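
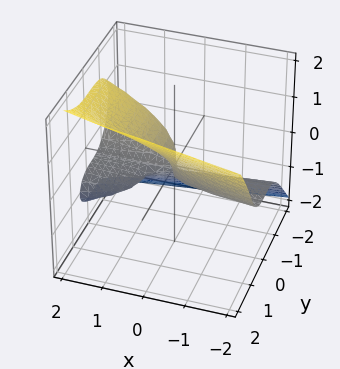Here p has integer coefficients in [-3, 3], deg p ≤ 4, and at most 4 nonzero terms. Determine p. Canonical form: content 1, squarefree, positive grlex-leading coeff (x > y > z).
1. deg p = 3.
2. Observable constraints: one y-axis crossing is at y = 0; it meets the z-axis at z = 0 (among the integer gridlines); it meets the x-axis at x = 0 (among the integer gridlines).
3. Solving for integer coefficients yields p as stated.

3*y^3 - 3*z^3 + 3*x*z + x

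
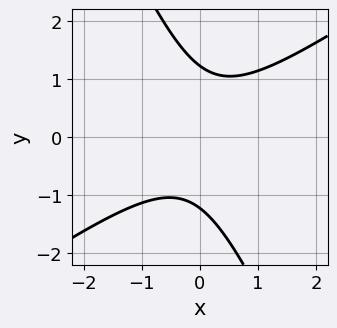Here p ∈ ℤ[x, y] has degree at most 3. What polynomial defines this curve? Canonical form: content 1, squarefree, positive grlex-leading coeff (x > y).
3*x^2 - 3*x*y - 2*y^2 + 3

Degree: a generic line meets the curve in up to 2 points, so deg p = 2.
From the axis intercepts and sections: it misses every integer gridline on the x-axis.
Matching integer coefficients to the picture gives p.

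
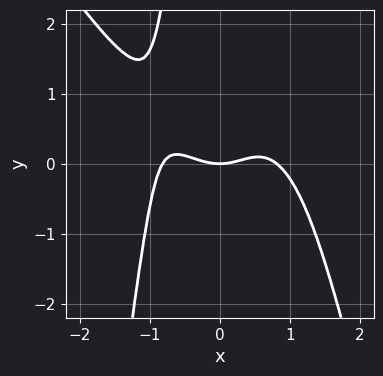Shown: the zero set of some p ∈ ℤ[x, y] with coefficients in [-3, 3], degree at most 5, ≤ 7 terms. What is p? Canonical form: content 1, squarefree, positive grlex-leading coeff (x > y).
3*x^4 + 2*x^3*y + x*y^2 - 2*x^2 + 3*y

1. deg p = 4.
2. Checking where it meets the axes: one y-axis crossing is at y = 0; it crosses the x-axis at the gridline x = 0.
3. Matching integer coefficients to the picture gives p.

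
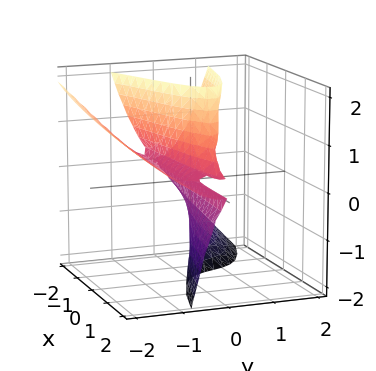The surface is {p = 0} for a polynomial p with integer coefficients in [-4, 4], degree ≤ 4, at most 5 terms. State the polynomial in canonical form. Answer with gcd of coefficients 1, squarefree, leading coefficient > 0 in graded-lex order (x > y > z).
x*z^2 + 3*y^3 + 3*y^2*z - 3*y*z

Degree: the shape is more complex than any degree-2 surface, so deg p = 3.
Reading off the gridlines: every point of the x-axis in the box is on the surface; the visible z-axis segment lies entirely on the surface; one y-axis crossing is at y = 0.
Fitting integer coefficients to these (and the overall shape) gives p.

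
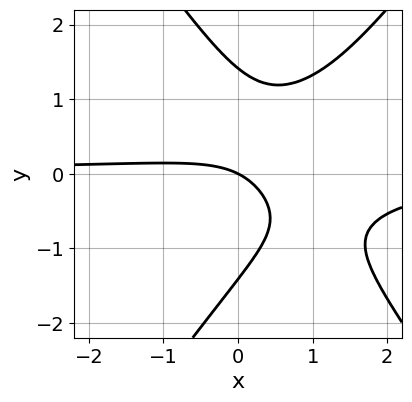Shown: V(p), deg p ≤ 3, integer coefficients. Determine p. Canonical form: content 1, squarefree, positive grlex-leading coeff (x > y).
First, the degree is 3 — no degree-2 curve has this shape.
Then, reading off the gridlines: it crosses the y-axis at the gridline y = 0; it crosses the x-axis at the gridline x = 0.
Finally, fitting integer coefficients to these (and the overall shape) gives p.

2*x^2*y - y^3 - 3*x*y + x + 2*y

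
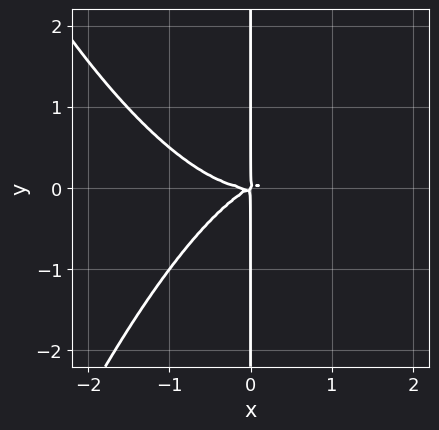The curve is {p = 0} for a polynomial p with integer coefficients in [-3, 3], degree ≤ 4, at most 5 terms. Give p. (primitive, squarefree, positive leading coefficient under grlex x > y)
x^4 - x^2*y + 2*x*y^2

The degree is 4 — no degree-3 curve has this shape.
From the axis intercepts and sections: every point of the y-axis in the box is on the curve.
Together with the visible shape, these determine p as stated.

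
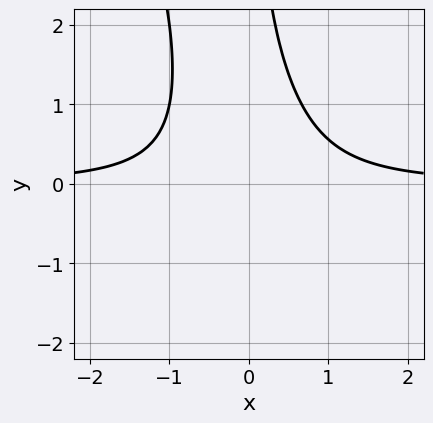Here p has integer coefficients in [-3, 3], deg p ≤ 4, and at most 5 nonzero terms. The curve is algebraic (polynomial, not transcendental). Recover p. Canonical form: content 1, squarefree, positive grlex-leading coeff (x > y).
Degree: the shape is more complex than any degree-2 curve, so deg p = 3.
Checking where it meets the axes: the curve avoids every integer y-axis point in the box; the curve avoids every integer x-axis point in the box.
The integer polynomial consistent with all of this is the stated p.

3*x^2*y + x*y^2 - 2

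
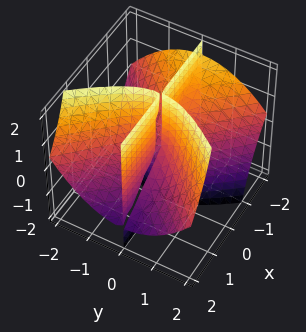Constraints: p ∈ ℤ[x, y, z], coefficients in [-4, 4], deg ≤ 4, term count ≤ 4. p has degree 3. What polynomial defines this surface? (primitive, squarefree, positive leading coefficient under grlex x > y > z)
2*x^2*y + 3*x*y*z - 2*y^3

(a) I count 2 distinct pieces. Treating them together as one polynomial.
(b) The degree is 3 — no degree-2 surface has this shape.
(c) Against the integer gridlines: the visible x-axis segment lies entirely on the surface; it meets the y-axis at y = 0 (among the integer gridlines); the visible z-axis segment lies entirely on the surface.
(d) The integer polynomial consistent with all of this is the stated p.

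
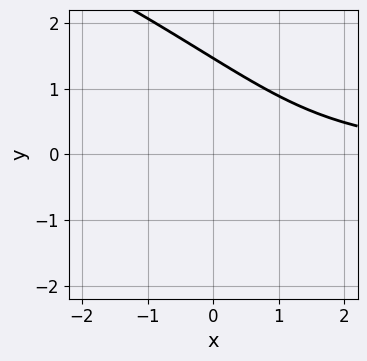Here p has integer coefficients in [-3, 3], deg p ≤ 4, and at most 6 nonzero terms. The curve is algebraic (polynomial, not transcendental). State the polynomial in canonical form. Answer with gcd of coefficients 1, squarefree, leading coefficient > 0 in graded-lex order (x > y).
First, the degree is 3 — the shape is more complex than any degree-2 curve.
Then, from the axis intercepts and sections: no x-intercept at any integer in the box.
Finally, the integer polynomial consistent with all of this is the stated p.

x^2*y + 3*x*y^2 + 3*y^3 - 3*y^2 - 3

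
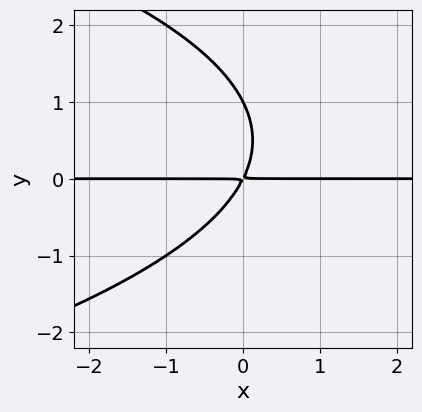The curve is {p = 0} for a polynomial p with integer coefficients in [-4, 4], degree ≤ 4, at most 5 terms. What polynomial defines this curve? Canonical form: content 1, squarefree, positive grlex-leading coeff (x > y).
y^3 + 2*x*y - y^2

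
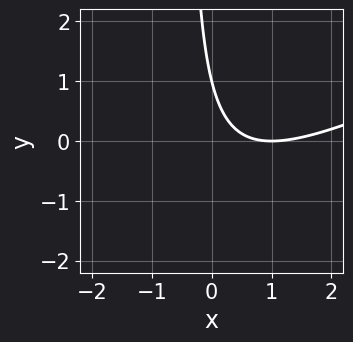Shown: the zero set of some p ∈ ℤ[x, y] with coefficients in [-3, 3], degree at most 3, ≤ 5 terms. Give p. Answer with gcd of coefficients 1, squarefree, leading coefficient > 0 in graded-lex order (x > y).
x^2 - 2*x*y - 2*x - y + 1

(a) Degree: a generic line meets the curve in up to 2 points, so deg p = 2.
(b) From the visible intercepts: it crosses the x-axis at the gridline x = 1; one y-axis crossing is at y = 1.
(c) Assembling these constraints gives the stated polynomial.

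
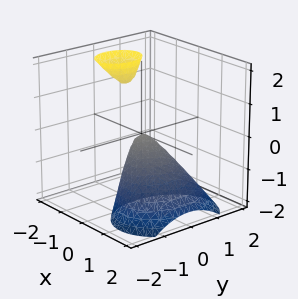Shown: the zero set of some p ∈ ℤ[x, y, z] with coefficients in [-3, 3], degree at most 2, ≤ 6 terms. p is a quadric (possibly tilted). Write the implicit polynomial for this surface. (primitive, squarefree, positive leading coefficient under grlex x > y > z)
The picture has 2 separate pieces.
deg p = 2.
Checking where it meets the axes: it meets the z-axis at z = 0 (among the integer gridlines); it crosses the x-axis at the gridline x = 0; it meets the y-axis at y = 0 (among the integer gridlines).
Solving for integer coefficients yields p as stated.

3*x^2 + 3*x*z + 2*y^2 + z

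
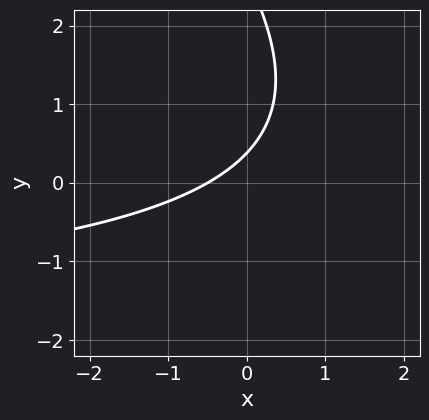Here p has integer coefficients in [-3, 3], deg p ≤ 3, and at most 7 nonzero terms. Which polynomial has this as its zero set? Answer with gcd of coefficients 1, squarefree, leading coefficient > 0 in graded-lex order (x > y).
x*y + y^2 + 2*x - 3*y + 1

1. The degree is 2 — no degree-1 curve has this shape.
2. Solving for integer coefficients yields p as stated.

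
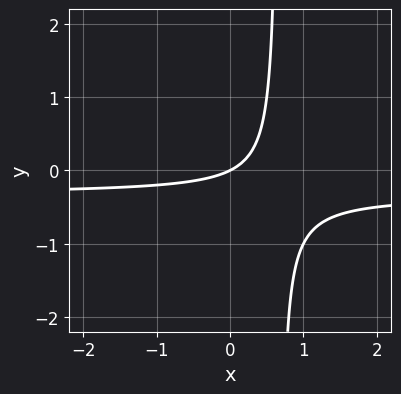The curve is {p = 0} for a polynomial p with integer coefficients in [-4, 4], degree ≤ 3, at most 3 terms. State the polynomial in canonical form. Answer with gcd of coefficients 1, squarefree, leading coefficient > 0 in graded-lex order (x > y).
1. Degree: no degree-1 curve has this shape, so deg p = 2.
2. Observable constraints: it crosses the x-axis at the gridline x = 0; it meets the y-axis at y = 0 (among the integer gridlines).
3. Putting this together gives p.

3*x*y + x - 2*y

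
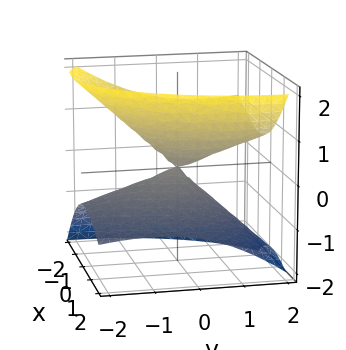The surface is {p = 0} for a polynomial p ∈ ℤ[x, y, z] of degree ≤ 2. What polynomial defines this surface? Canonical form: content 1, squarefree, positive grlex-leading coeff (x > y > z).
(a) Degree: a generic line meets the surface in up to 2 points, so deg p = 2.
(b) From the axis intercepts and sections: one y-axis crossing is at y = 0; one z-axis crossing is at z = 0; one x-axis crossing is at x = 0.
(c) The integer polynomial consistent with all of this is the stated p.

2*x^2 + 2*x*z + y^2 - 2*y*z - 3*z^2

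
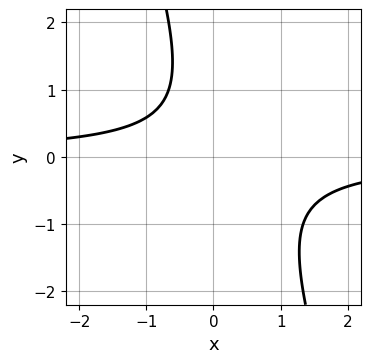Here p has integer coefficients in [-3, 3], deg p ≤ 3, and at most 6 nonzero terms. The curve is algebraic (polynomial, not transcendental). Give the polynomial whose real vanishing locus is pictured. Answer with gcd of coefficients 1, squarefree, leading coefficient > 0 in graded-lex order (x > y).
3*x*y + y^2 - y + 2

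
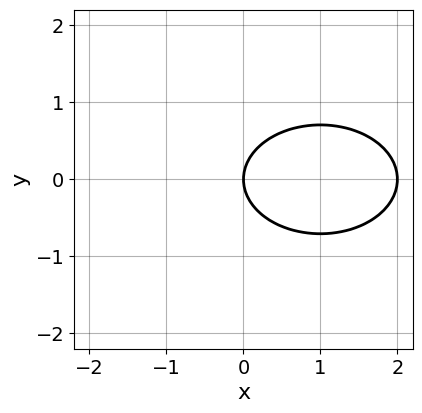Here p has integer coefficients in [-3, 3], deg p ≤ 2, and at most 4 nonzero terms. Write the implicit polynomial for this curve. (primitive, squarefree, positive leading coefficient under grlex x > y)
x^2 + 2*y^2 - 2*x

1. The degree is 2 — a generic line meets the curve in up to 2 points.
2. Symmetries: the y ↦ −y reflection is a symmetry, so y appears only in even powers.
3. Checking where it meets the axes: the x-axis gridline crossings are at x ∈ {0, 2}; it meets the y-axis at y = 0 (among the integer gridlines).
4. These observations pin down the coefficients.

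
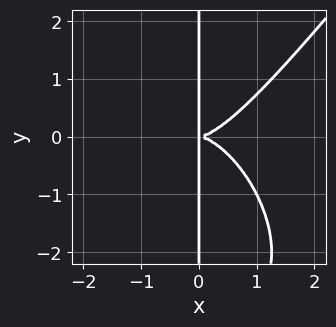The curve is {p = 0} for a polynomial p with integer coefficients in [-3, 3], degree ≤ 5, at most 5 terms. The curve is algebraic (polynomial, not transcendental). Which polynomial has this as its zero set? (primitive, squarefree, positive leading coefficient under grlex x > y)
First, degree: the shape is more complex than any degree-3 curve, so deg p = 4.
Then, checking where it meets the axes: the visible y-axis segment lies entirely on the curve.
Finally, assembling these constraints gives the stated polynomial.

2*x^4 - x*y^3 - 3*x*y^2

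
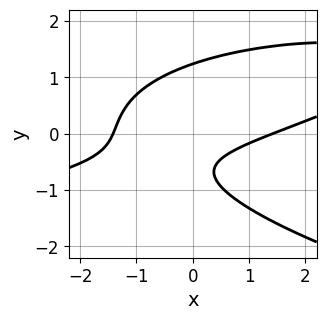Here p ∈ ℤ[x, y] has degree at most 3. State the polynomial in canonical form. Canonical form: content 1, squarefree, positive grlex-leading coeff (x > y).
3*y^3 + x^2 - 3*x*y - 3*y - 2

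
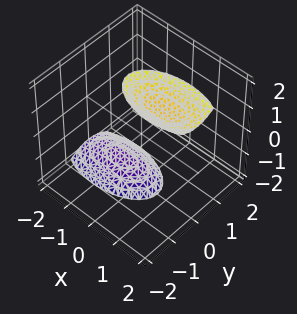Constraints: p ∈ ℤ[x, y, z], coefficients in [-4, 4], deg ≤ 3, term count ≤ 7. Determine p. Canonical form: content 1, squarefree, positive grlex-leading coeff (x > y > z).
x^2 - x*z + 3*y^2 - z^2 + 3

The picture has 2 separate pieces. They look like related sheets of one shape, so recover p as a whole.
Degree: the shape is more complex than any degree-1 surface, so deg p = 2.
Reading off the gridlines: it misses every integer gridline on the y-axis; it misses every integer gridline on the x-axis.
These observations pin down the coefficients.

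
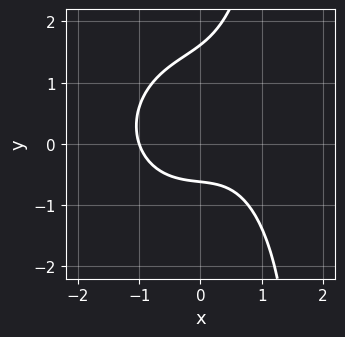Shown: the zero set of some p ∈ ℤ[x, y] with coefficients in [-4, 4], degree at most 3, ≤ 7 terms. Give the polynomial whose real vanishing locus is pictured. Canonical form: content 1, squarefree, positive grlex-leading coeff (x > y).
3*x^3 + 2*x*y^2 - 3*y^2 + 3*y + 3

First, degree: a generic line meets the curve in up to 3 points, so deg p = 3.
Next, from the axis intercepts and sections: it crosses the x-axis at the gridline x = -1.
Finally, solving for integer coefficients yields p as stated.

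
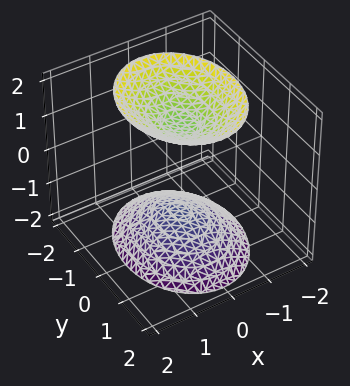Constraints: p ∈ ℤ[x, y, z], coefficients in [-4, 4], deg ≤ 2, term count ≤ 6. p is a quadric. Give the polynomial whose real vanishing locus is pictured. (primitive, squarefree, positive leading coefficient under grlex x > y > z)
3*x^2 + 2*y^2 - 2*z^2 + 3

First, I count 2 distinct pieces. Treating them together as one polynomial.
Then, degree: two separate bowl-shaped sheets opening away from each other; a quadric, so deg p = 2.
Then, symmetries: the y ↦ −y reflection is a symmetry, so y appears only in even powers; the z ↦ −z reflection is a symmetry, so z appears only in even powers; mirror symmetry x ↦ −x ⇒ only even powers of x.
Then, checking where it meets the axes: the surface avoids every integer x-axis point in the box; it misses every integer gridline on the y-axis.
Finally, solving for integer coefficients yields p as stated.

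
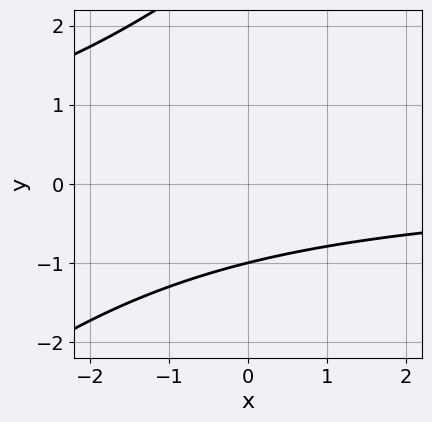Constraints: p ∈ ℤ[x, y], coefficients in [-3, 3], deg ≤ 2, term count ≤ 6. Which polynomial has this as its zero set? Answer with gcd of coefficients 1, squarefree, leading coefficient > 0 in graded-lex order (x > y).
x*y - y^2 + 2*y + 3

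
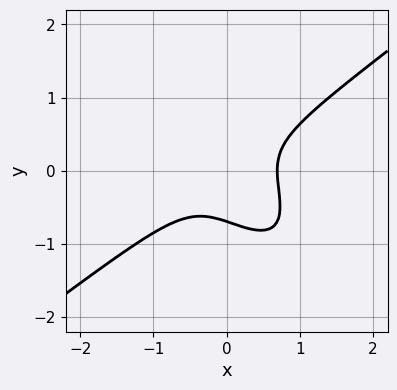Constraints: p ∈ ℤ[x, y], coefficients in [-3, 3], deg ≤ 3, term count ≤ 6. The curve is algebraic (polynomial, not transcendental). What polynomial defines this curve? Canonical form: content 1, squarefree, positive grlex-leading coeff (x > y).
Degree: no degree-2 curve has this shape, so deg p = 3.
Solving for integer coefficients yields p as stated.

3*x^3 - 3*x*y^2 - 3*y^3 - 1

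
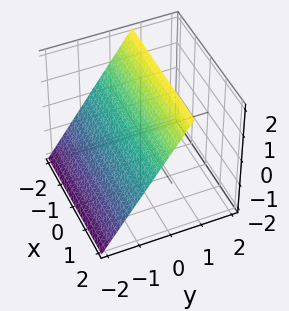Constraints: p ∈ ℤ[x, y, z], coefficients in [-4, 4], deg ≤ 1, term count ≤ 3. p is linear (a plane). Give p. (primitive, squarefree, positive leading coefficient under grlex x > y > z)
3*y - 2*z + 2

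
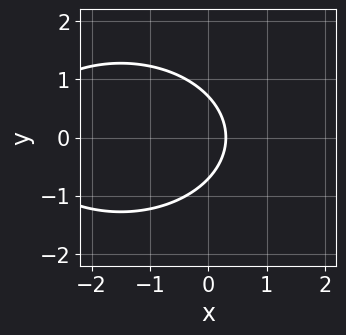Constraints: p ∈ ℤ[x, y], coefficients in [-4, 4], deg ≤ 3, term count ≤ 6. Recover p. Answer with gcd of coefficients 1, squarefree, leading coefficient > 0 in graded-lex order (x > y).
x^2 + 2*y^2 + 3*x - 1

First, deg p = 2.
Then, symmetries: the y ↦ −y reflection is a symmetry, so y appears only in even powers.
Finally, the integer polynomial consistent with all of this is the stated p.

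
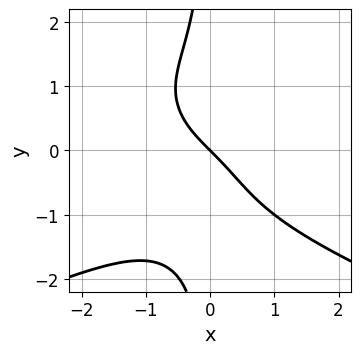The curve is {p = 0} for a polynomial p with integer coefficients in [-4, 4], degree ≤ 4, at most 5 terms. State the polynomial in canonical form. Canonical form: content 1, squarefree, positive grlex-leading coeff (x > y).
2*x*y^3 + 2*x^3 + 3*x + 3*y

(a) The degree is 4 — the shape is more complex than any degree-3 curve.
(b) From the axis intercepts and sections: it meets the y-axis at y = 0 (among the integer gridlines); it meets the x-axis at x = 0 (among the integer gridlines).
(c) These observations pin down the coefficients.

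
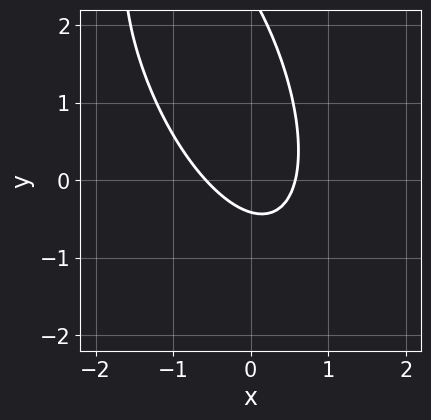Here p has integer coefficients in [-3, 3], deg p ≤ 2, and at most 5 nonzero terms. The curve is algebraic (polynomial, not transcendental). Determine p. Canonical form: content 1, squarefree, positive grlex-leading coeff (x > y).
3*x^2 + 2*x*y + y^2 - 2*y - 1

1. deg p = 2. The shape is more complex than any degree-1 curve.
2. The integer polynomial consistent with all of this is the stated p.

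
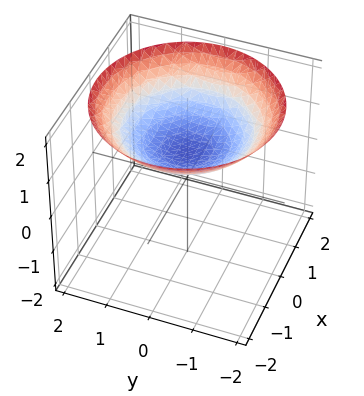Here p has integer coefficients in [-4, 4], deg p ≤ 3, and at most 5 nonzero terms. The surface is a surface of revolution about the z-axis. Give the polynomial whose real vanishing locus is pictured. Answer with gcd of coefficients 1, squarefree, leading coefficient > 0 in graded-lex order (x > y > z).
x^2 + y^2 - 3*z + 2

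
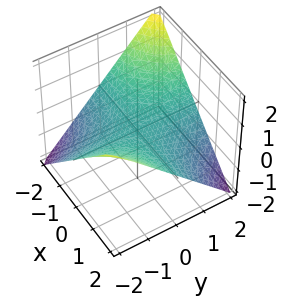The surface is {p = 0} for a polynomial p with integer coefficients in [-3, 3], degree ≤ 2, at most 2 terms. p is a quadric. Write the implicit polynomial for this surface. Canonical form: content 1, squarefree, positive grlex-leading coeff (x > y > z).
1. Degree: a saddle surface; a quadric, so deg p = 2.
2. Reading off the gridlines: it crosses the z-axis at the gridline z = 0; the visible x-axis segment lies entirely on the surface.
3. Assembling these constraints gives the stated polynomial. Check: (0, -2, 0) on the y-axis lies on the surface, and p(0, -2, 0) = 0. ✓

x*y + 2*z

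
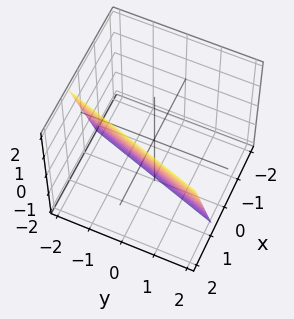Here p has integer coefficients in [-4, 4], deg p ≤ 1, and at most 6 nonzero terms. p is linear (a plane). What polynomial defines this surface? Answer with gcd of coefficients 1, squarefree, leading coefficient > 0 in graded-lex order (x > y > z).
3*x - y - z - 2

deg p = 1. Every cross-section is a straight line — this is a plane.
From the visible intercepts: it crosses the z-axis at the gridline z = -2; it crosses the y-axis at the gridline y = -2.
Fitting integer coefficients to these (and the overall shape) gives p.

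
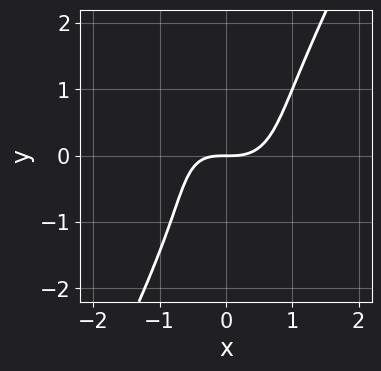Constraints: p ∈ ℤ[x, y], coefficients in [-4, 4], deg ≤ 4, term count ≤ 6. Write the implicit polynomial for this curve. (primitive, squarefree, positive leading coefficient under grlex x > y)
3*x^3 + 2*x^2*y - y^3 - x*y - 3*y

First, deg p = 3. No degree-2 curve has this shape.
Next, reading off the gridlines: it meets the y-axis at y = 0 (among the integer gridlines); one x-axis crossing is at x = 0.
Finally, these observations pin down the coefficients.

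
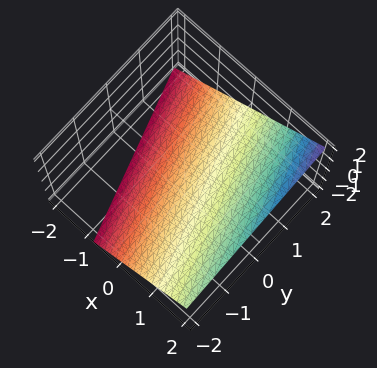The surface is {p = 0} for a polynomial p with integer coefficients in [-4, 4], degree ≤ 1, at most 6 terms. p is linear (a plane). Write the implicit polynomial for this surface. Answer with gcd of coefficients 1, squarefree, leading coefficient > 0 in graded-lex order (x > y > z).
(a) Degree: every cross-section is a straight line — this is a plane, so deg p = 1.
(b) From the axis intercepts and sections: one y-axis crossing is at y = 2.
(c) These observations pin down the coefficients.

3*x + y - 3*z - 2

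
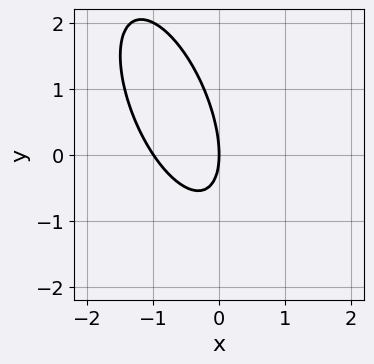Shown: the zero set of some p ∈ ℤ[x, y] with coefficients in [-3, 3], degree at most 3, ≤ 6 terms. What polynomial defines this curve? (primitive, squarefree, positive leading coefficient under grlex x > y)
First, degree: the shape is more complex than any degree-1 curve, so deg p = 2.
Then, against the integer gridlines: among the integer gridlines, it crosses the x-axis at x ∈ {-1, 0}; one y-axis crossing is at y = 0.
Finally, together with the visible shape, these determine p as stated.

3*x^2 + 2*x*y + y^2 + 3*x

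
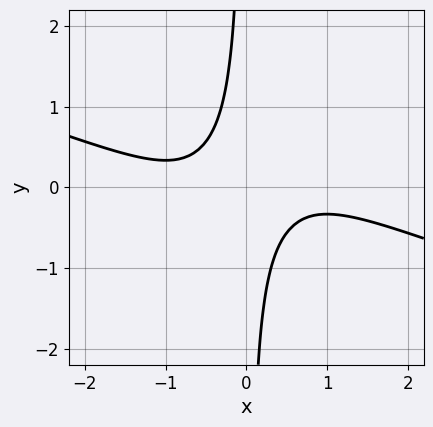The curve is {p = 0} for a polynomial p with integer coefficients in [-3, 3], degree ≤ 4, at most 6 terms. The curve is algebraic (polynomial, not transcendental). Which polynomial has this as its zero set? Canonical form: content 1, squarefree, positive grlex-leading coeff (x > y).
x^4 + 3*x^3*y + 3*x*y + 1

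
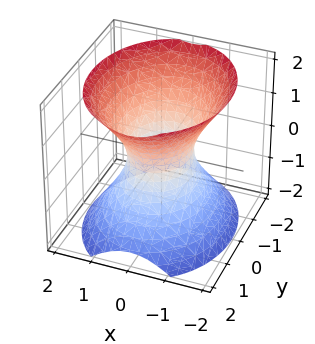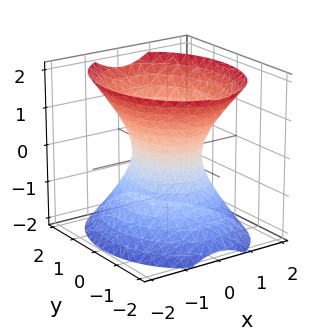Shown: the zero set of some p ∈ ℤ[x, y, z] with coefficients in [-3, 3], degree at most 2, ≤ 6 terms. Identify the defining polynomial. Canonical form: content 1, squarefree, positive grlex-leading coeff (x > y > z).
3*x^2 + 2*y^2 - 2*z^2 - 2

First, degree: one connected sheet with a waist; a quadric, so deg p = 2.
Next, symmetries: it's symmetric under x → −x, forcing even powers of x; the z ↦ −z reflection is a symmetry, so z appears only in even powers; mirror symmetry y ↦ −y ⇒ only even powers of y.
Then, checking where it meets the axes: no z-intercept at any integer in the box; the y-axis gridline crossings are at y ∈ {-1, 1}.
Finally, assembling these constraints gives the stated polynomial.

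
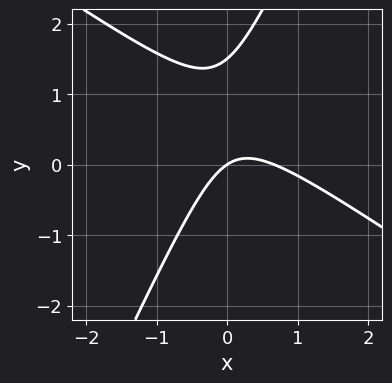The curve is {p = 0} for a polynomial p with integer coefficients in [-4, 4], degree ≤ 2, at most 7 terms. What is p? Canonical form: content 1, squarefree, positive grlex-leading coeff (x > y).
(a) Degree: a generic line meets the curve in up to 2 points, so deg p = 2.
(b) From the axis intercepts and sections: one y-axis crossing is at y = 0; it meets the x-axis at x = 0 (among the integer gridlines).
(c) Fitting integer coefficients to these (and the overall shape) gives p.

3*x^2 + 3*x*y - 2*y^2 - 2*x + 3*y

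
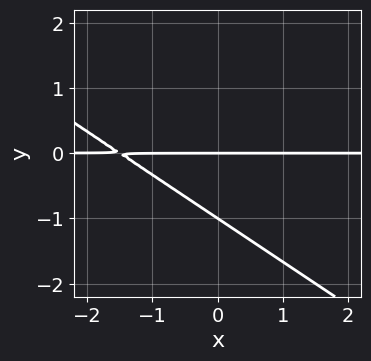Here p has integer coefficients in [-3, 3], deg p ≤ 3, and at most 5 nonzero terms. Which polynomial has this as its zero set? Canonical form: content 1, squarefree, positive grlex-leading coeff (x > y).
(a) deg p = 2. No degree-1 curve has this shape.
(b) Reading off the gridlines: among the integer gridlines, it crosses the y-axis at y ∈ {-1, 0}; the visible x-axis segment lies entirely on the curve.
(c) Putting this together gives p.

2*x*y + 3*y^2 + 3*y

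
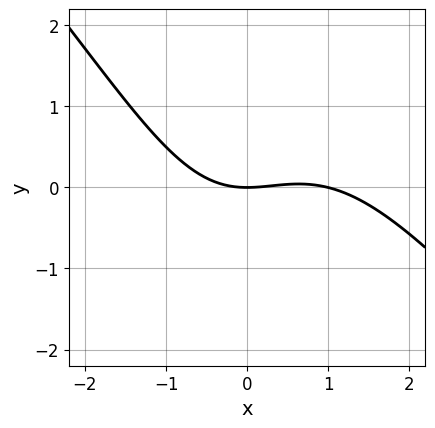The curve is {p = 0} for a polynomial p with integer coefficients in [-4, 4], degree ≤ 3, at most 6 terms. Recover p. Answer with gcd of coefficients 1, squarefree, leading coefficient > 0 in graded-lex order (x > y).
First, the degree is 3 — no degree-2 curve has this shape.
Next, from the axis intercepts and sections: the x-axis gridline crossings are at x ∈ {0, 1}; it meets the y-axis at y = 0 (among the integer gridlines).
Finally, the integer polynomial consistent with all of this is the stated p.

x^3 + x^2*y - x^2 + 3*y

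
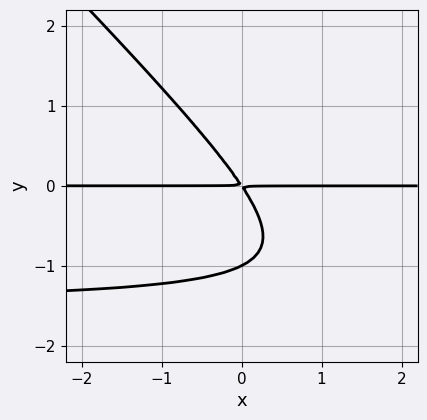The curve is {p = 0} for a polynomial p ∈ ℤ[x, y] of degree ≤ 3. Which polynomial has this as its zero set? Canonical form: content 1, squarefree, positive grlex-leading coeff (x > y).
2*x*y^2 + 2*y^3 + 3*x*y + 2*y^2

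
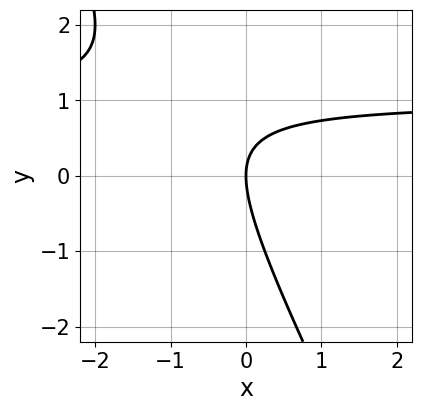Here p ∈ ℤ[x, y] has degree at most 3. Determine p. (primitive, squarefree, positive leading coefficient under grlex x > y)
(a) The degree is 2 — a generic line meets the curve in up to 2 points.
(b) Observable constraints: one x-axis crossing is at x = 0; one y-axis crossing is at y = 0.
(c) Assembling these constraints gives the stated polynomial.

2*x*y + y^2 - 2*x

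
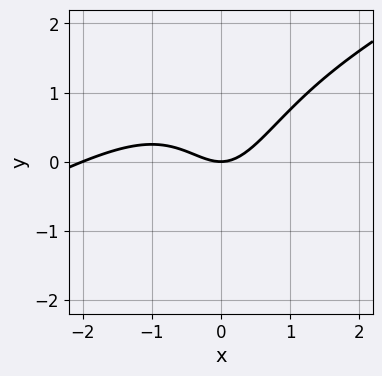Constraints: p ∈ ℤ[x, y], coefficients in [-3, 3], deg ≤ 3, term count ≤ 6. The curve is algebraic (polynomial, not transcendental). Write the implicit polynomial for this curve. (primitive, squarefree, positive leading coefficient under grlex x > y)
x^3 - 2*x^2*y + 2*x^2 - 2*y

The degree is 3 — no degree-2 curve has this shape.
Checking where it meets the axes: the x-axis gridline crossings are at x ∈ {-2, 0}; it meets the y-axis at y = 0 (among the integer gridlines).
These observations pin down the coefficients.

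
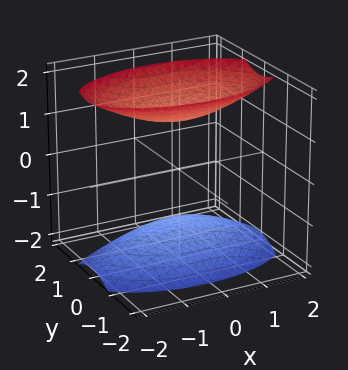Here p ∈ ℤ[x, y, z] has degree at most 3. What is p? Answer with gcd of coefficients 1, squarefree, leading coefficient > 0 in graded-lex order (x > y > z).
x^2 + 3*y^2 - 2*z^2 + 3

1. I count 2 distinct pieces. Treating them together as one polynomial.
2. The degree is 2 — two separate bowl-shaped sheets opening away from each other; a quadric.
3. Symmetries: mirror symmetry z ↦ −z ⇒ only even powers of z; the x ↦ −x reflection is a symmetry, so x appears only in even powers; mirror symmetry y ↦ −y ⇒ only even powers of y.
4. From the axis intercepts and sections: no y-intercept at any integer in the box; the surface avoids every integer x-axis point in the box.
5. Assembling these constraints gives the stated polynomial.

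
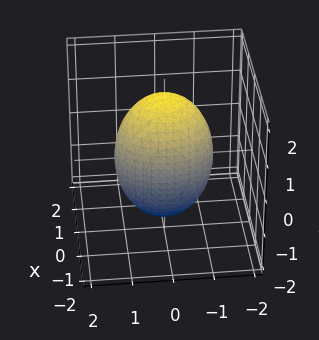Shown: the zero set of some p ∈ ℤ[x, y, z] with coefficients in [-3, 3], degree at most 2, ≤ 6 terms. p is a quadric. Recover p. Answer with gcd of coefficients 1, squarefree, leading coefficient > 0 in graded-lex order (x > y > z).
3*x^2 + 2*y^2 + z^2 - 3

(a) Degree: bounded and convex; a quadric, so deg p = 2.
(b) Symmetries: mirror symmetry z ↦ −z ⇒ only even powers of z; it's symmetric under y → −y, forcing even powers of y; it's symmetric under x → −x, forcing even powers of x.
(c) From the visible intercepts: the x-axis gridline crossings are at x ∈ {-1, 1}.
(d) Together with the visible shape, these determine p as stated.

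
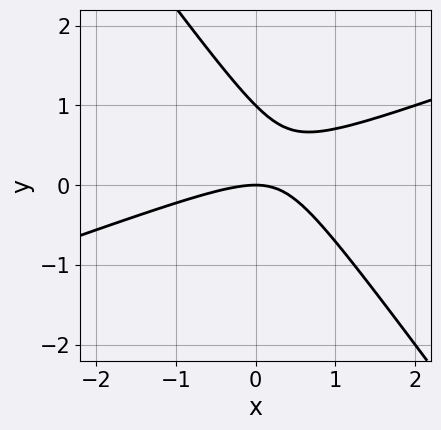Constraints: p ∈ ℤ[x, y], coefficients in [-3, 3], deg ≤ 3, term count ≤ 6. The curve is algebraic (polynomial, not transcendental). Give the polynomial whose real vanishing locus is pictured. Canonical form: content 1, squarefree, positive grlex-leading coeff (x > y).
x^2 - 2*x*y - 2*y^2 + 2*y

First, the degree is 2 — no degree-1 curve has this shape.
Then, against the integer gridlines: it crosses the x-axis at the gridline x = 0; the y-axis gridline crossings are at y ∈ {0, 1}.
Finally, these observations pin down the coefficients.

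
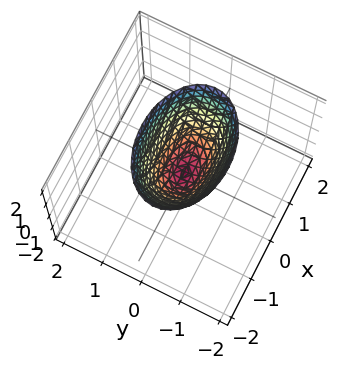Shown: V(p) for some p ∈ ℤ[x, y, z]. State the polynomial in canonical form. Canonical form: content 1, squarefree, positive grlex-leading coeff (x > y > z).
x^2 + 2*y^2 - z

deg p = 2. A single bowl opening along one axis; a quadric.
Symmetries: mirror symmetry y ↦ −y ⇒ only even powers of y; it's symmetric under x → −x, forcing even powers of x.
Reading off the gridlines: it crosses the z-axis at the gridline z = 0; one x-axis crossing is at x = 0; it crosses the y-axis at the gridline y = 0.
Putting this together gives p.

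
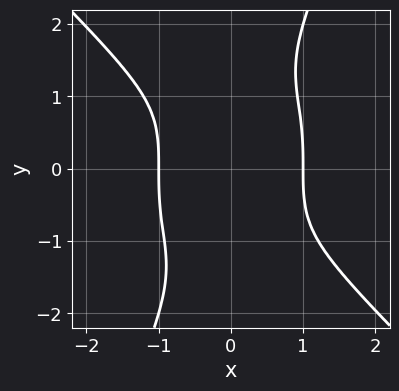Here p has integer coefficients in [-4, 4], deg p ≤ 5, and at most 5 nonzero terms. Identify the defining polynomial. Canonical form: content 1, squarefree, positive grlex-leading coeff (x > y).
3*x^4 + 2*x*y^3 - y^4 - 3

(a) deg p = 4. The shape is more complex than any degree-3 curve.
(b) Observable constraints: the curve avoids every integer y-axis point in the box; the x-axis gridline crossings are at x ∈ {-1, 1}.
(c) Putting this together gives p.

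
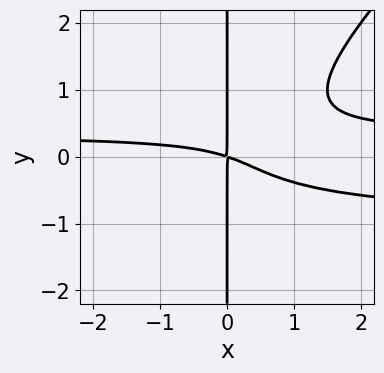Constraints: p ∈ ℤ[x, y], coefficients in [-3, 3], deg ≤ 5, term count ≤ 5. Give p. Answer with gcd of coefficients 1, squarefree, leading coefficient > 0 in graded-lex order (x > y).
1. The degree is 4 — the shape is more complex than any degree-3 curve.
2. Observable constraints: the visible y-axis segment lies entirely on the curve.
3. Solving for integer coefficients yields p as stated.

3*x^2*y^2 - 3*x*y^3 + 2*x^2*y - x^2 - 3*x*y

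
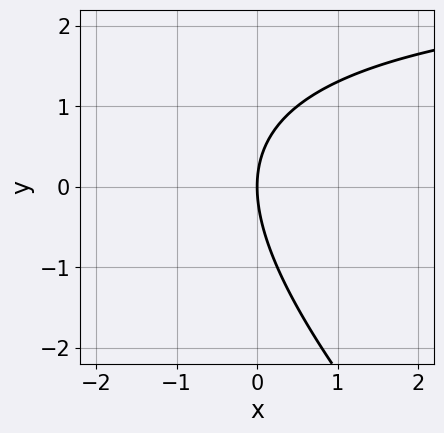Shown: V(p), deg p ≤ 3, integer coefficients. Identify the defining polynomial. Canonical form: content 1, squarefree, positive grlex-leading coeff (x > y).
x*y + y^2 - 3*x

(a) The degree is 2 — no degree-1 curve has this shape.
(b) From the visible intercepts: it crosses the y-axis at the gridline y = 0; it crosses the x-axis at the gridline x = 0.
(c) Together with the visible shape, these determine p as stated.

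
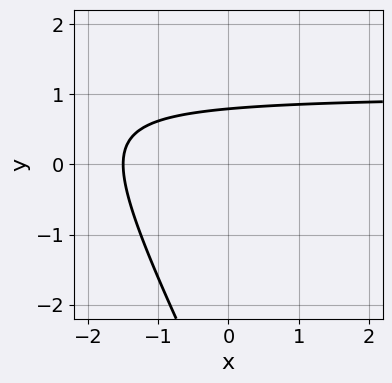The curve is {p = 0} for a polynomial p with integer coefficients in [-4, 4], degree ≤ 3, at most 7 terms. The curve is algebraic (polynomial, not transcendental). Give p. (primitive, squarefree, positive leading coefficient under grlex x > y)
First, the degree is 2 — a generic line meets the curve in up to 2 points.
Finally, putting this together gives p.

2*x*y + y^2 - 2*x + 3*y - 3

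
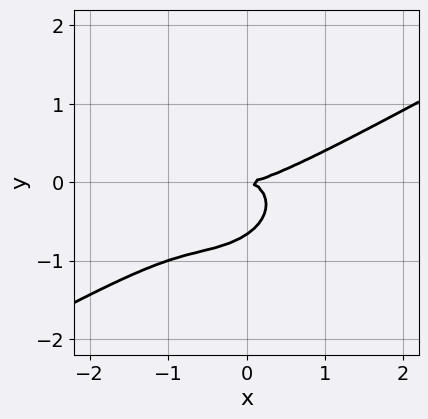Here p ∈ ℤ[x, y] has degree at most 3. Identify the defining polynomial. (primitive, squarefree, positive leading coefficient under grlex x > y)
x^3 - 2*x^2*y + 2*x*y^2 - 3*y^3 - 2*y^2

First, deg p = 3. A generic line meets the curve in up to 3 points.
Then, from the axis intercepts and sections: it crosses the y-axis at the gridline y = 0; it crosses the x-axis at the gridline x = 0.
Finally, fitting integer coefficients to these (and the overall shape) gives p.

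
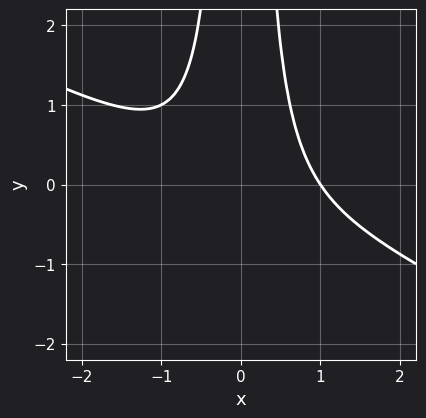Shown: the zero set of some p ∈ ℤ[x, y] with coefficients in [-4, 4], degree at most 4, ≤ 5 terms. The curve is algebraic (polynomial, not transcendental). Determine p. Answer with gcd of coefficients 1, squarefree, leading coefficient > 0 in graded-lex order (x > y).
x^3 + 2*x^2*y - 1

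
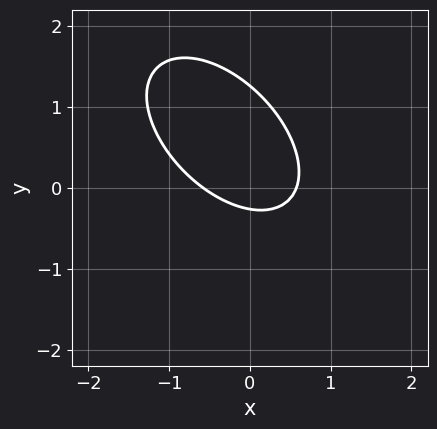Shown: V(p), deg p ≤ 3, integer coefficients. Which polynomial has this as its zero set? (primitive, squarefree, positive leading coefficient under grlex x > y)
3*x^2 + 3*x*y + 3*y^2 - 3*y - 1

The degree is 2 — no degree-1 curve has this shape.
Matching integer coefficients to the picture gives p.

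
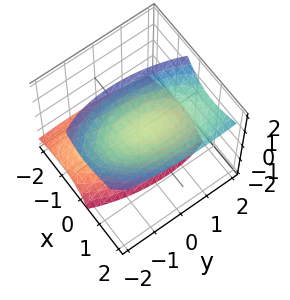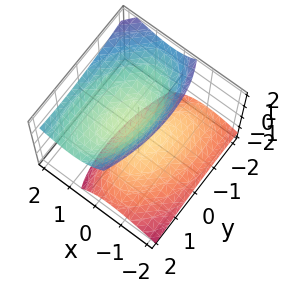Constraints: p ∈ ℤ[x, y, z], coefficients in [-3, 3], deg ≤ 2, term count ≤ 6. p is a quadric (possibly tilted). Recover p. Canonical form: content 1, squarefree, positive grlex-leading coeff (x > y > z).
3*x^2 - x*y - 3*x*z + y^2 - 2*z^2 + 1

First, the picture has 2 separate pieces. Treating them together as one polynomial.
Then, the degree is 2 — no degree-1 surface has this shape.
Next, from the axis intercepts and sections: it misses every integer gridline on the x-axis; it misses every integer gridline on the y-axis.
Finally, together with the visible shape, these determine p as stated.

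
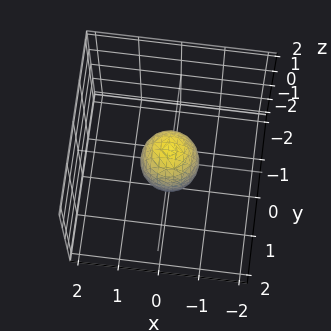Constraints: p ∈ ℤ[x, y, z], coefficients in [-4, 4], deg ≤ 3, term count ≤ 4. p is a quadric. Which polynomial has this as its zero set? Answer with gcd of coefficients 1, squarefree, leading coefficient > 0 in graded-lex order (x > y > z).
2*x^2 + 2*y^2 + z^2 - 1

First, deg p = 2. Bounded and convex; a quadric.
Then, symmetry: the z-axis is an axis of rotation, so x and y enter only as x² + y²; mirror symmetry z ↦ −z ⇒ only even powers of z.
Then, reading off the gridlines: a circular section at z = 0 has radius between 0 and 1; among the integer gridlines, it crosses the z-axis at z ∈ {-1, 1}.
Finally, putting this together gives p.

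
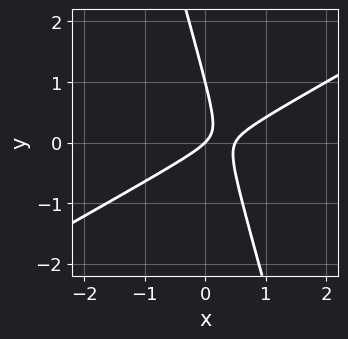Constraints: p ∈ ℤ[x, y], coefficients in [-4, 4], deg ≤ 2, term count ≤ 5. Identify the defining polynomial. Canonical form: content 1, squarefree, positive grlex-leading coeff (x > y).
First, degree: the shape is more complex than any degree-1 curve, so deg p = 2.
Next, from the axis intercepts and sections: it meets the x-axis at x = 0 (among the integer gridlines); among the integer gridlines, it crosses the y-axis at y ∈ {0, 1}.
Finally, solving for integer coefficients yields p as stated.

2*x^2 - 3*x*y - y^2 - x + y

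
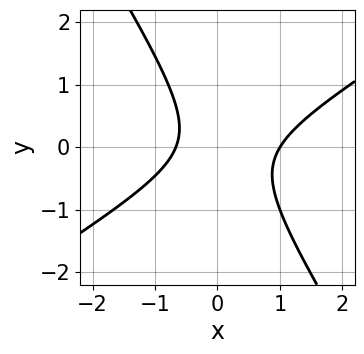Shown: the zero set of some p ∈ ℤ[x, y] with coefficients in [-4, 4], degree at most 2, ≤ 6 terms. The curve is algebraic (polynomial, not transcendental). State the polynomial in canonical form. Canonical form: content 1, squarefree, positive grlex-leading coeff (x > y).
Degree: no degree-1 curve has this shape, so deg p = 2.
From the visible intercepts: it crosses the x-axis at the gridline x = 1; the curve avoids every integer y-axis point in the box.
The integer polynomial consistent with all of this is the stated p.

3*x^2 - 3*x*y - 3*y^2 - x - 2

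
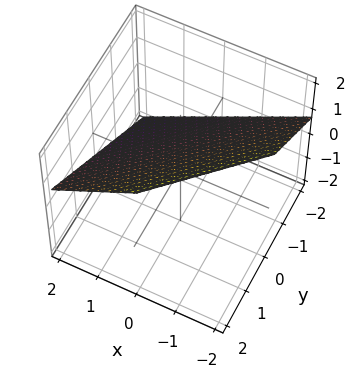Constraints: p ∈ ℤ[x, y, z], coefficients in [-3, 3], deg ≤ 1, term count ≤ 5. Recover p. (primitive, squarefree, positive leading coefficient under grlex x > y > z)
2*x - 2*y + 3*z - 2

deg p = 1.
From the visible intercepts: one y-axis crossing is at y = -1; it crosses the x-axis at the gridline x = 1.
Solving for integer coefficients yields p as stated.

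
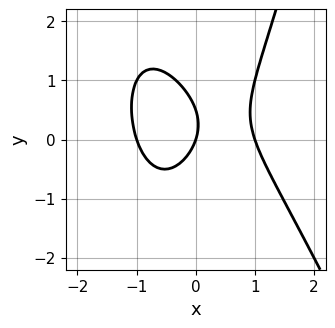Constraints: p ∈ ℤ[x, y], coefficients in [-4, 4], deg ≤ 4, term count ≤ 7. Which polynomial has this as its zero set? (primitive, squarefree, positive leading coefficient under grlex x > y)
First, deg p = 3. A generic line meets the curve in up to 3 points.
Next, from the axis intercepts and sections: among the integer gridlines, it crosses the x-axis at x ∈ {-1, 0, 1}; one y-axis crossing is at y = 0.
Finally, matching integer coefficients to the picture gives p.

3*x^3 + x^2*y - 2*y^2 - 3*x + y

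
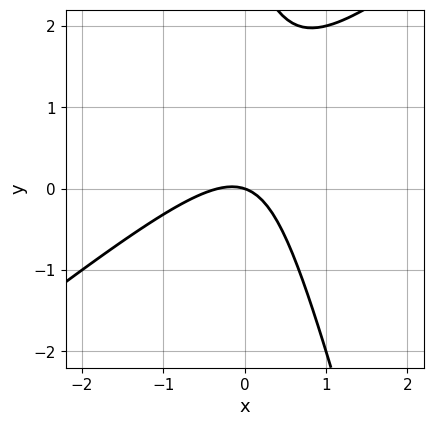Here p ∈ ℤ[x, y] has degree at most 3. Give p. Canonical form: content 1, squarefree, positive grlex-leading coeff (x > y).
3*x^2 - 3*x*y - y^2 + x + 3*y

1. The degree is 2 — the shape is more complex than any degree-1 curve.
2. Observable constraints: it crosses the y-axis at the gridline y = 0; it meets the x-axis at x = 0 (among the integer gridlines).
3. Assembling these constraints gives the stated polynomial.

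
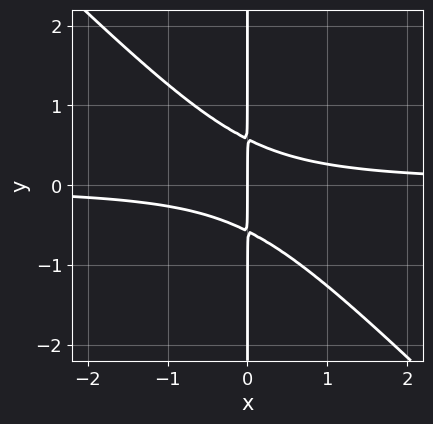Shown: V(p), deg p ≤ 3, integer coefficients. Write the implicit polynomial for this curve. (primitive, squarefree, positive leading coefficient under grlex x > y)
3*x^2*y + 3*x*y^2 - x

deg p = 3. No degree-2 curve has this shape.
Observable constraints: it meets the x-axis at x = 0 (among the integer gridlines); the visible y-axis segment lies entirely on the curve.
Matching integer coefficients to the picture gives p.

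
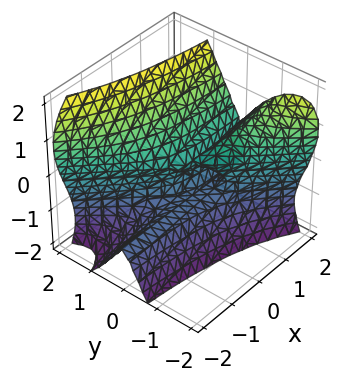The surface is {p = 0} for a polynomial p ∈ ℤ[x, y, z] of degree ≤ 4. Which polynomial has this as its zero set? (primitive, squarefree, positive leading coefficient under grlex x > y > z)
3*x*y^2 + 3*y^3 + y^2*z - z^3 - z^2

Degree: no degree-2 surface has this shape, so deg p = 3.
Against the integer gridlines: the visible x-axis segment lies entirely on the surface; among the integer gridlines, it crosses the z-axis at z ∈ {-1, 0}; it meets the y-axis at y = 0 (among the integer gridlines).
Assembling these constraints gives the stated polynomial.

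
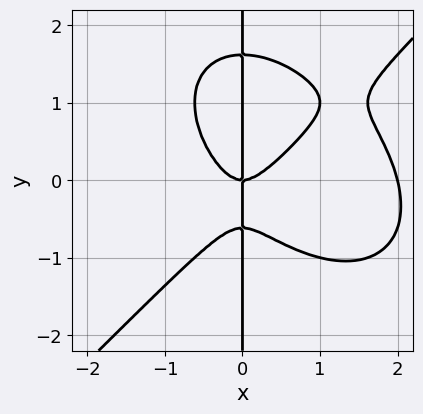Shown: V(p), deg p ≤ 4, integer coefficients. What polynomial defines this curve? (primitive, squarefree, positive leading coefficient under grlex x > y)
x^4 - x*y^3 - 2*x^3 + x*y^2 + x*y

(a) deg p = 4. A generic line meets the curve in up to 4 points.
(b) Against the integer gridlines: the visible y-axis segment lies entirely on the curve; among the integer gridlines, it crosses the x-axis at x ∈ {0, 2}.
(c) Putting this together gives p.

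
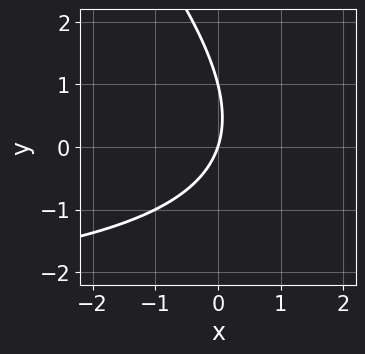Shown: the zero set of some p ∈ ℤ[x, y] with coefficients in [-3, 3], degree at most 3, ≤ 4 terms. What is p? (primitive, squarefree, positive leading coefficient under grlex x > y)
x*y + y^2 + 3*x - y

(a) The degree is 2 — a generic line meets the curve in up to 2 points.
(b) Observable constraints: it meets the x-axis at x = 0 (among the integer gridlines); the y-axis gridline crossings are at y ∈ {0, 1}.
(c) These observations pin down the coefficients.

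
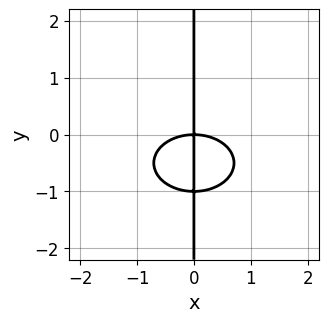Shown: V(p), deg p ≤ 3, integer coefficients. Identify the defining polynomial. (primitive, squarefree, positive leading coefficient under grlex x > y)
Degree: no degree-2 curve has this shape, so deg p = 3.
Against the integer gridlines: the visible y-axis segment lies entirely on the curve; it meets the x-axis at x = 0 (among the integer gridlines).
Fitting integer coefficients to these (and the overall shape) gives p.

x^3 + 2*x*y^2 + 2*x*y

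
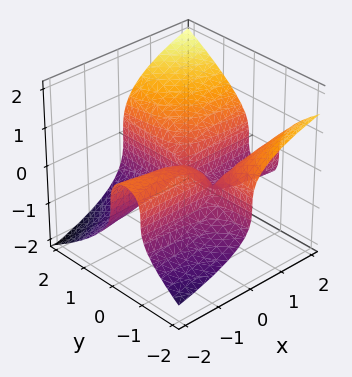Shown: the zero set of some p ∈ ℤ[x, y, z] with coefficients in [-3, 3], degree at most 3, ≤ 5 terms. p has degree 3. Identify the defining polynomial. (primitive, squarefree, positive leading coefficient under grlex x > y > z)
Degree: a generic line meets the surface in up to 3 points, so deg p = 3.
From the visible intercepts: every point of the y-axis in the box is on the surface; every point of the x-axis in the box is on the surface; one z-axis crossing is at z = 0.
These observations pin down the coefficients.

2*x*y^2 - 3*z^3 + 2*x*y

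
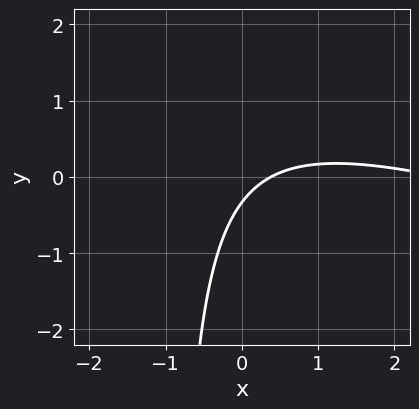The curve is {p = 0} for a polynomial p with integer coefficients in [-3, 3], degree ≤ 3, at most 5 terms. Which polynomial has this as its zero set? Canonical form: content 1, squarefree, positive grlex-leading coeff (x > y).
First, the degree is 2 — no degree-1 curve has this shape.
Finally, matching integer coefficients to the picture gives p.

x^2 + 3*x*y - 3*x + 3*y + 1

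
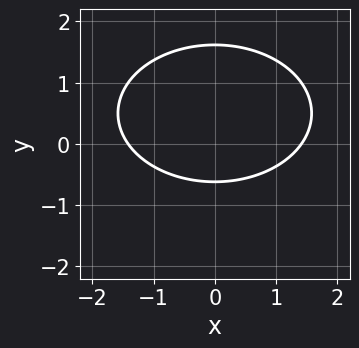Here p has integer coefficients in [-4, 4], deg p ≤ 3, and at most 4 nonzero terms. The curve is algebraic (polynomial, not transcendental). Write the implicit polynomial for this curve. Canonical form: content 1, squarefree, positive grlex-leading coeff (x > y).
(a) The degree is 2 — a generic line meets the curve in up to 2 points.
(b) Symmetries: it's symmetric under x → −x, forcing even powers of x.
(c) Solving for integer coefficients yields p as stated.

x^2 + 2*y^2 - 2*y - 2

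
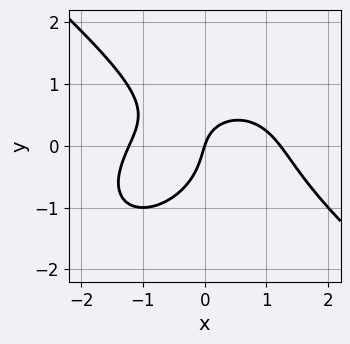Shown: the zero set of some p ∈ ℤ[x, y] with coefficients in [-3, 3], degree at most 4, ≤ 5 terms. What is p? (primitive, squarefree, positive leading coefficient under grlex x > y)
2*x^3 + 3*y^3 + 3*x*y - 3*x + y

(a) The degree is 3 — a generic line meets the curve in up to 3 points.
(b) Reading off the gridlines: it meets the y-axis at y = 0 (among the integer gridlines); it meets the x-axis at x = 0 (among the integer gridlines).
(c) The integer polynomial consistent with all of this is the stated p.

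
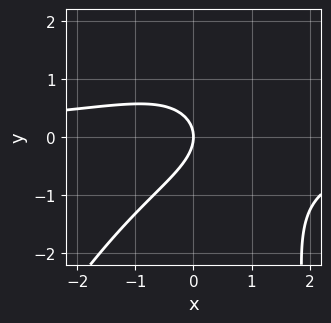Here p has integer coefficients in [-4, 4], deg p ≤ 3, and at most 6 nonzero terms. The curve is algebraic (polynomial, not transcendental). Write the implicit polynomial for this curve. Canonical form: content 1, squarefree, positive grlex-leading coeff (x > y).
First, the degree is 3 — the shape is more complex than any degree-2 curve.
Next, checking where it meets the axes: it meets the y-axis at y = 0 (among the integer gridlines); it crosses the x-axis at the gridline x = 0.
Finally, assembling these constraints gives the stated polynomial.

2*x^2*y - x*y^2 - x*y + 3*y^2 + 3*x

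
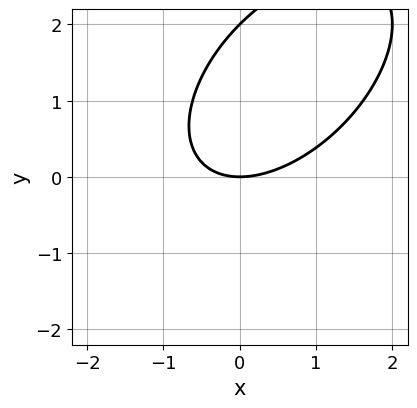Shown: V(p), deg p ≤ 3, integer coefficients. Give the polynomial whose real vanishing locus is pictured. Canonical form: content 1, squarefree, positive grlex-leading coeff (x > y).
x^2 - x*y + y^2 - 2*y

(a) The degree is 2 — a generic line meets the curve in up to 2 points.
(b) Observable constraints: the y-axis gridline crossings are at y ∈ {0, 2}; it meets the x-axis at x = 0 (among the integer gridlines).
(c) The integer polynomial consistent with all of this is the stated p.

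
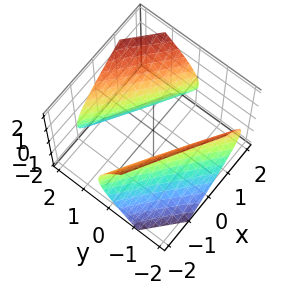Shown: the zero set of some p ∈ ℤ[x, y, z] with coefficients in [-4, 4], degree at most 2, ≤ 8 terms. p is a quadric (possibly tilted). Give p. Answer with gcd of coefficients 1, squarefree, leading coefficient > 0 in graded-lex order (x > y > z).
x^2 + 3*x*y + 2*y^2 - y*z - 2*z^2 - 3

The picture has 2 separate pieces. They look like related sheets of one shape, so recover p as a whole.
deg p = 2. No degree-1 surface has this shape.
Against the integer gridlines: no z-intercept at any integer in the box.
Solving for integer coefficients yields p as stated.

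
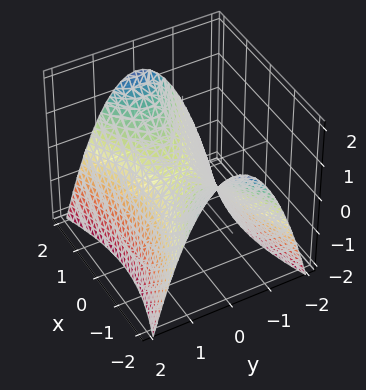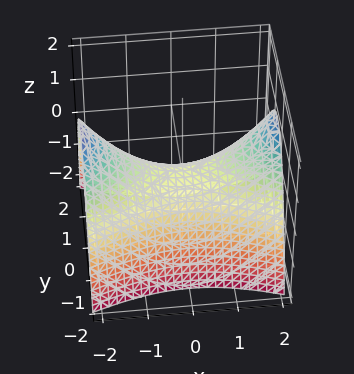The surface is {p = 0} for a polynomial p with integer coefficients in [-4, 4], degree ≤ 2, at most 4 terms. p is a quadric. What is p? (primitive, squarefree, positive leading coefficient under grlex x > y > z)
x^2 - 3*y^2 - 3*z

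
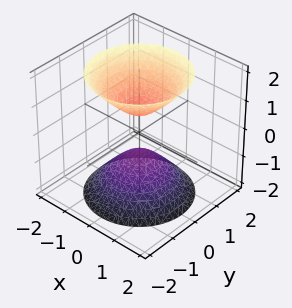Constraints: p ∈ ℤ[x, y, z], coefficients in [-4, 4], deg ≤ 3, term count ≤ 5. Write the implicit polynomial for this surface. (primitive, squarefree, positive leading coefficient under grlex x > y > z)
1. I count 2 distinct pieces. Treating them together as one polynomial.
2. Degree: two sheets facing apart; a quadric, so deg p = 2.
3. By symmetry, the surface is invariant under rotation about z: p = q(x² + y², z); mirror symmetry z ↦ −z ⇒ only even powers of z.
4. From the axis intercepts and sections: a circular section at z = 2 has radius between 1 and 2; it misses every integer gridline on the x-axis.
5. Putting this together gives p.

3*x^2 + 3*y^2 - 2*z^2 + 1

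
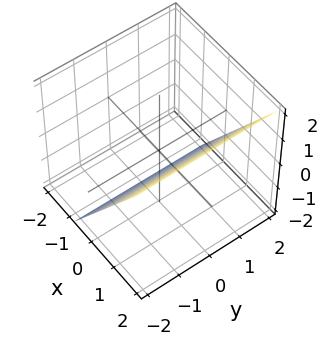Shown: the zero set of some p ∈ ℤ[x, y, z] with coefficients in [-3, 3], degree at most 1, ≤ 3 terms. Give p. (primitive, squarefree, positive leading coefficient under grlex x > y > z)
(a) Degree: every cross-section is a straight line — this is a plane, so deg p = 1.
(b) Observable constraints: it crosses the z-axis at the gridline z = -1; the surface avoids every integer y-axis point in the box.
(c) Together with the visible shape, these determine p as stated.

3*x - 2*z - 2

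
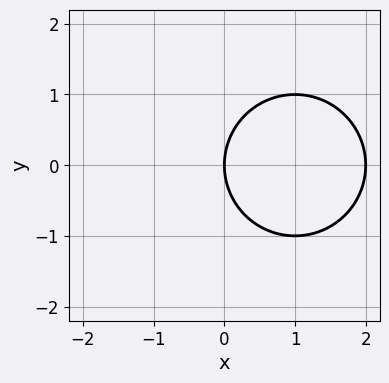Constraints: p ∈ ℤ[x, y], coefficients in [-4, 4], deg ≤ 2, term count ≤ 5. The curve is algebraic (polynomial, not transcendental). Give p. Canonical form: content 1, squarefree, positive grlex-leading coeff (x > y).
x^2 + y^2 - 2*x

1. Degree: the shape is more complex than any degree-1 curve, so deg p = 2.
2. Symmetries: it's symmetric under y → −y, forcing even powers of y.
3. From the axis intercepts and sections: the x-axis gridline crossings are at x ∈ {0, 2}; one y-axis crossing is at y = 0.
4. The integer polynomial consistent with all of this is the stated p.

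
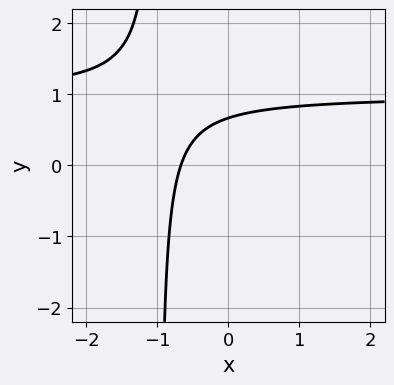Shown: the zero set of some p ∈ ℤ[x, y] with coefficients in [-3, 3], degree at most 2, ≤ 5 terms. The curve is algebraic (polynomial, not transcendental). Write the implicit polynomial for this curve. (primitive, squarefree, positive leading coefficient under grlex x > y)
3*x*y - 3*x + 3*y - 2

1. Degree: the shape is more complex than any degree-1 curve, so deg p = 2.
2. Putting this together gives p.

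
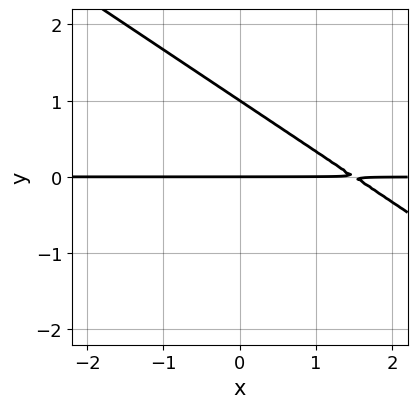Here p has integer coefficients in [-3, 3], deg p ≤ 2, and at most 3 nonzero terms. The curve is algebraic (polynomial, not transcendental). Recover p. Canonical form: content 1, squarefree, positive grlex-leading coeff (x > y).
2*x*y + 3*y^2 - 3*y

(a) deg p = 2. A generic line meets the curve in up to 2 points.
(b) Reading off the gridlines: the visible x-axis segment lies entirely on the curve; the y-axis gridline crossings are at y ∈ {0, 1}.
(c) Matching integer coefficients to the picture gives p.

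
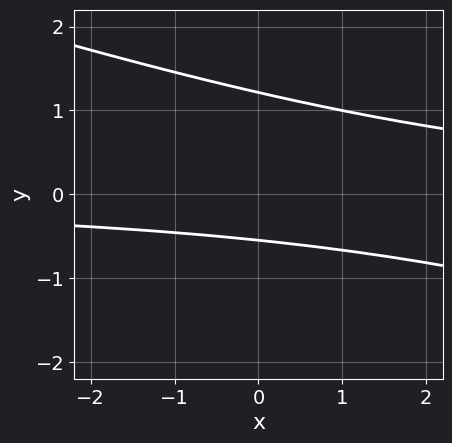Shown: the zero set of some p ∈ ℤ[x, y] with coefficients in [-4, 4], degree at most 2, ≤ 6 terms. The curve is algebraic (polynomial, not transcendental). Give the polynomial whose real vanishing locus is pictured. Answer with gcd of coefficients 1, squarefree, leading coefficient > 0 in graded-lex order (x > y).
The degree is 2 — the shape is more complex than any degree-1 curve.
Against the integer gridlines: the curve avoids every integer x-axis point in the box.
Putting this together gives p.

x*y + 3*y^2 - 2*y - 2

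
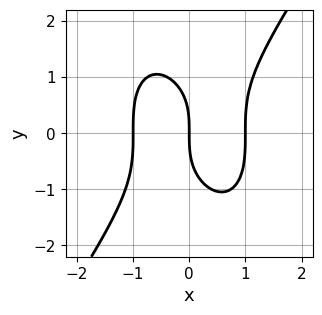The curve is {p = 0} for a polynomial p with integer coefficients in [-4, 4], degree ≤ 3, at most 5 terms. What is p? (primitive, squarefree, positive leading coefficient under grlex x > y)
3*x^3 - y^3 - 3*x

First, deg p = 3.
Next, observable constraints: among the integer gridlines, it crosses the x-axis at x ∈ {-1, 0, 1}; one y-axis crossing is at y = 0.
Finally, solving for integer coefficients yields p as stated.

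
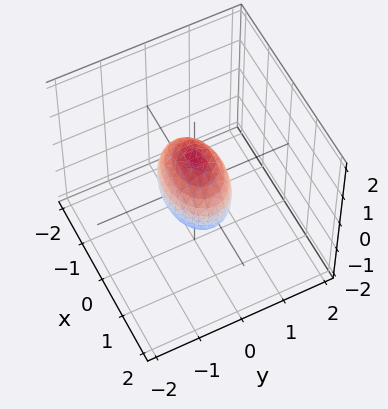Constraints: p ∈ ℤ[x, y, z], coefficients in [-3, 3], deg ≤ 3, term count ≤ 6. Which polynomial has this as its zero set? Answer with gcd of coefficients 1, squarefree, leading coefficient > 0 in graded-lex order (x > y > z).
First, deg p = 2. Bounded and convex; a quadric.
Then, symmetries: mirror symmetry x ↦ −x ⇒ only even powers of x; mirror symmetry y ↦ −y ⇒ only even powers of y; the z ↦ −z reflection is a symmetry, so z appears only in even powers.
Next, checking where it meets the axes: the z-axis gridline crossings are at z ∈ {-1, 1}; among the integer gridlines, it crosses the x-axis at x ∈ {-1, 1}.
Finally, matching integer coefficients to the picture gives p.

x^2 + 2*y^2 + z^2 - 1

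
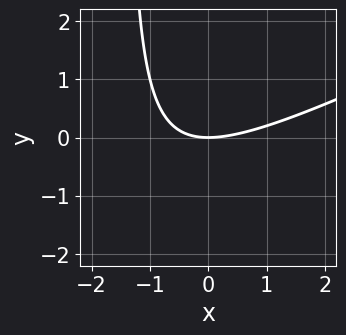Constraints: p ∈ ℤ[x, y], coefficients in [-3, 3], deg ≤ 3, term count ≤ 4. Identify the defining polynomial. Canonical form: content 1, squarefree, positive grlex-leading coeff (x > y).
x^2 - 2*x*y - 3*y

(a) deg p = 2. The shape is more complex than any degree-1 curve.
(b) Observable constraints: it crosses the x-axis at the gridline x = 0; one y-axis crossing is at y = 0.
(c) Matching integer coefficients to the picture gives p.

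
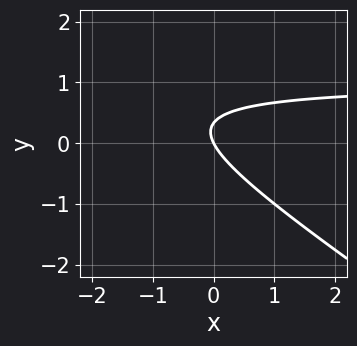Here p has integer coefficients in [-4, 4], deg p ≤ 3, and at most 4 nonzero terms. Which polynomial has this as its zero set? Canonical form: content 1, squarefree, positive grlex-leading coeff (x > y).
2*x*y + 3*y^2 - 2*x - y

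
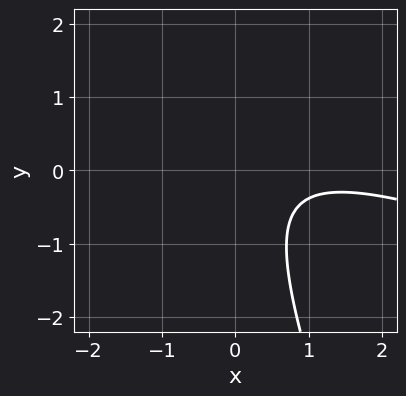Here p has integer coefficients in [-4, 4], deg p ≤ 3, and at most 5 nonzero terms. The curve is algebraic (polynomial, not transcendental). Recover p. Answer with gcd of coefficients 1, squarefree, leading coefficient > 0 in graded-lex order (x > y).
1. Degree: no degree-1 curve has this shape, so deg p = 2.
2. Checking where it meets the axes: the curve avoids every integer y-axis point in the box; no x-intercept at any integer in the box.
3. Assembling these constraints gives the stated polynomial.

x^2 + 3*x*y + y^2 - 2*x + 2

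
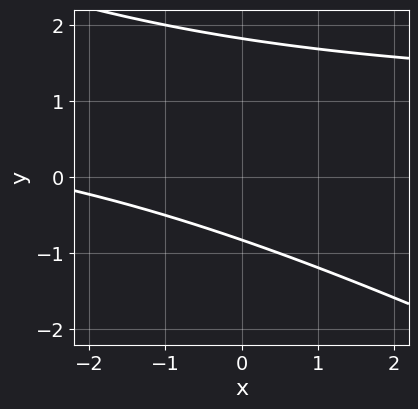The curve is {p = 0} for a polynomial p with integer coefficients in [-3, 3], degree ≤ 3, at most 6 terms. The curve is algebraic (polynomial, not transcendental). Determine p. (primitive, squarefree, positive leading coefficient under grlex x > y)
x*y + 2*y^2 - x - 2*y - 3

First, deg p = 2.
Then, from the axis intercepts and sections: the curve avoids every integer x-axis point in the box.
Finally, matching integer coefficients to the picture gives p.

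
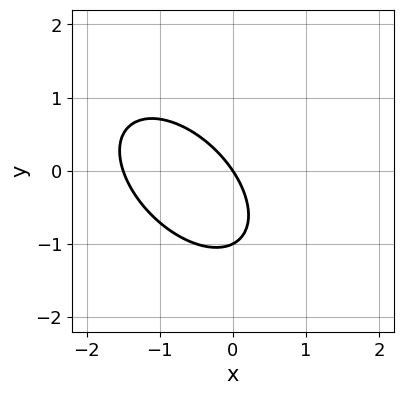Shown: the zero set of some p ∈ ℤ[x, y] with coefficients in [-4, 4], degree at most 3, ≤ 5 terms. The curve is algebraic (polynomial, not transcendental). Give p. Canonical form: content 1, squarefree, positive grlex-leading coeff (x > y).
First, the degree is 2 — no degree-1 curve has this shape.
Then, reading off the gridlines: the y-axis gridline crossings are at y ∈ {-1, 0}; one x-axis crossing is at x = 0.
Finally, together with the visible shape, these determine p as stated.

2*x^2 + 2*x*y + 2*y^2 + 3*x + 2*y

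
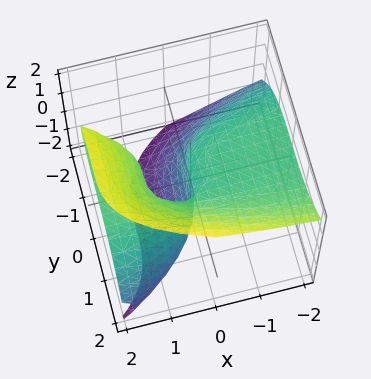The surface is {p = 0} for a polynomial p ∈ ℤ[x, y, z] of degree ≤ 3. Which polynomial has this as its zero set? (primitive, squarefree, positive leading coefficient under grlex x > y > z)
First, the degree is 3 — the shape is more complex than any degree-2 surface.
Then, observable constraints: one y-axis crossing is at y = 0; it meets the x-axis at x = 0 (among the integer gridlines).
Finally, these observations pin down the coefficients.

y^3 - z^3 + 3*x*z - 2*x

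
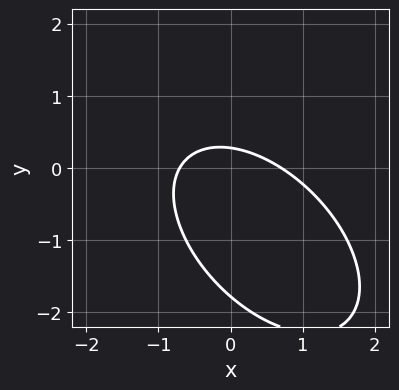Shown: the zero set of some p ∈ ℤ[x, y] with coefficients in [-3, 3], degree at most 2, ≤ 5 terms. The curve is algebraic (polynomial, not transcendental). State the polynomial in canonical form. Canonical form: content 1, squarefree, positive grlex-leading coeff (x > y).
deg p = 2. A generic line meets the curve in up to 2 points.
Matching integer coefficients to the picture gives p.

2*x^2 + 2*x*y + 2*y^2 + 3*y - 1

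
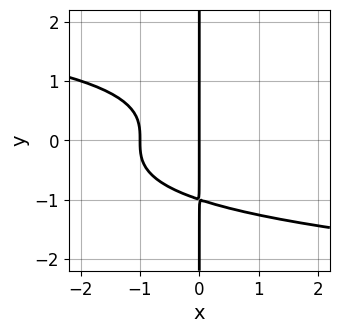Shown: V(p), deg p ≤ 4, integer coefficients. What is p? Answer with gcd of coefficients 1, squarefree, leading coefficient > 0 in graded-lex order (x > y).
(a) deg p = 4.
(b) Checking where it meets the axes: the visible y-axis segment lies entirely on the curve; among the integer gridlines, it crosses the x-axis at x ∈ {-1, 0}.
(c) Matching integer coefficients to the picture gives p.

x*y^3 + x^2 + x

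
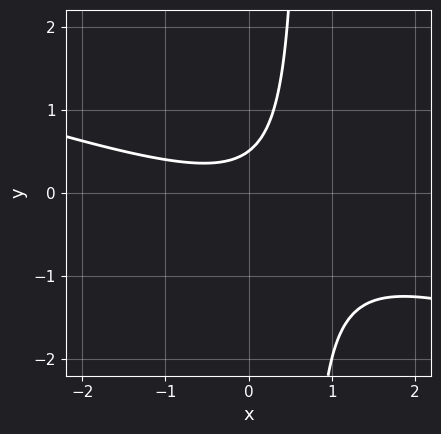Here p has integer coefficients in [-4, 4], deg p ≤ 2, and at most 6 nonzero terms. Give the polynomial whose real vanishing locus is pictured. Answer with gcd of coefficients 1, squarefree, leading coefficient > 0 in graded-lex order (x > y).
First, degree: the shape is more complex than any degree-1 curve, so deg p = 2.
Then, against the integer gridlines: it misses every integer gridline on the x-axis.
Finally, assembling these constraints gives the stated polynomial.

x^2 + 3*x*y - 2*y + 1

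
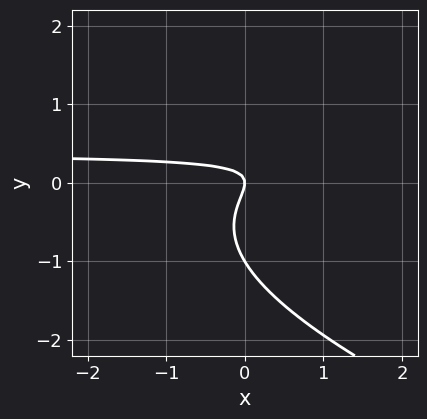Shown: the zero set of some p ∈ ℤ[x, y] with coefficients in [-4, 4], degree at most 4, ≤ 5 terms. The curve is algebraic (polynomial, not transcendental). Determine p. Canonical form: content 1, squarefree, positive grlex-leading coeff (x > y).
x*y^2 + 3*y^3 - 3*x*y + 3*y^2 + x

deg p = 3. A generic line meets the curve in up to 3 points.
Checking where it meets the axes: it crosses the x-axis at the gridline x = 0; the y-axis gridline crossings are at y ∈ {-1, 0}.
Fitting integer coefficients to these (and the overall shape) gives p.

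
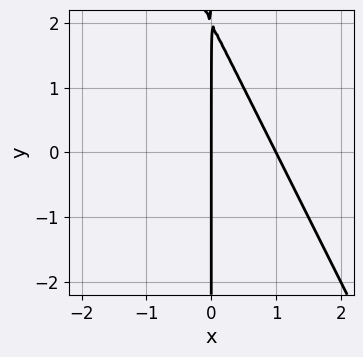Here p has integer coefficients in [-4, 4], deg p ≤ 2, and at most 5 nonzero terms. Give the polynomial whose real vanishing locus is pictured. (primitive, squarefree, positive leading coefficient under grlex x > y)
First, the degree is 2 — a generic line meets the curve in up to 2 points.
Next, reading off the gridlines: the x-axis gridline crossings are at x ∈ {0, 1}; every point of the y-axis in the box is on the curve.
Finally, assembling these constraints gives the stated polynomial.

2*x^2 + x*y - 2*x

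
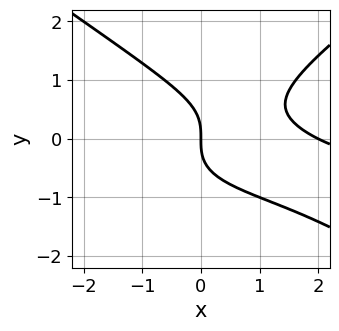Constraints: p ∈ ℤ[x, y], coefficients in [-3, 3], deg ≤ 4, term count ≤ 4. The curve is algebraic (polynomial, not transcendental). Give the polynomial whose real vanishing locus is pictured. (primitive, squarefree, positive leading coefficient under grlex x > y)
x^2*y - 2*y^3 + x^2 - 2*x

First, deg p = 3.
Then, against the integer gridlines: among the integer gridlines, it crosses the x-axis at x ∈ {0, 2}; one y-axis crossing is at y = 0.
Finally, matching integer coefficients to the picture gives p.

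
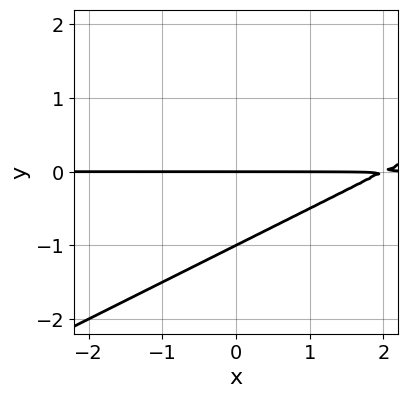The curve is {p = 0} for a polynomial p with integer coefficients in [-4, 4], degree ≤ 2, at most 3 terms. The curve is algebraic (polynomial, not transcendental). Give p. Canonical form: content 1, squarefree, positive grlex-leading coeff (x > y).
1. The degree is 2 — no degree-1 curve has this shape.
2. Observable constraints: the y-axis gridline crossings are at y ∈ {-1, 0}; the visible x-axis segment lies entirely on the curve.
3. Matching integer coefficients to the picture gives p.

x*y - 2*y^2 - 2*y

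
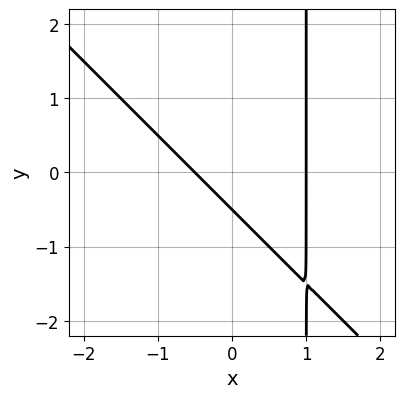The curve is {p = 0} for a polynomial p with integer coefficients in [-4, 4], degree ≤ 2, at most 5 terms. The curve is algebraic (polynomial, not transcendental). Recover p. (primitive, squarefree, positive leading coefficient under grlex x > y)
2*x^2 + 2*x*y - x - 2*y - 1

1. The degree is 2 — the shape is more complex than any degree-1 curve.
2. From the axis intercepts and sections: it crosses the x-axis at the gridline x = 1.
3. Putting this together gives p.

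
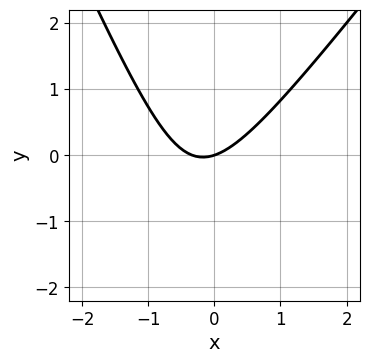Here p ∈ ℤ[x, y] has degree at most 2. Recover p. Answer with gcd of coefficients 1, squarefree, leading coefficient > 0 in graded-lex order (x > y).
(a) The degree is 2 — a generic line meets the curve in up to 2 points.
(b) From the visible intercepts: it meets the y-axis at y = 0 (among the integer gridlines); it meets the x-axis at x = 0 (among the integer gridlines).
(c) Fitting integer coefficients to these (and the overall shape) gives p.

3*x^2 - x*y - y^2 + x - 3*y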